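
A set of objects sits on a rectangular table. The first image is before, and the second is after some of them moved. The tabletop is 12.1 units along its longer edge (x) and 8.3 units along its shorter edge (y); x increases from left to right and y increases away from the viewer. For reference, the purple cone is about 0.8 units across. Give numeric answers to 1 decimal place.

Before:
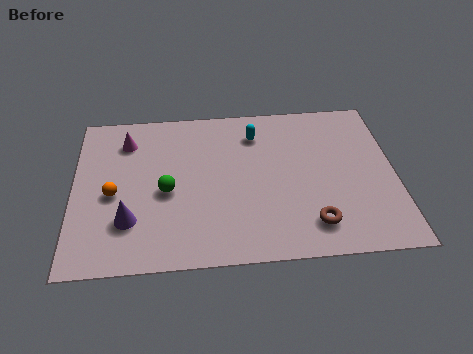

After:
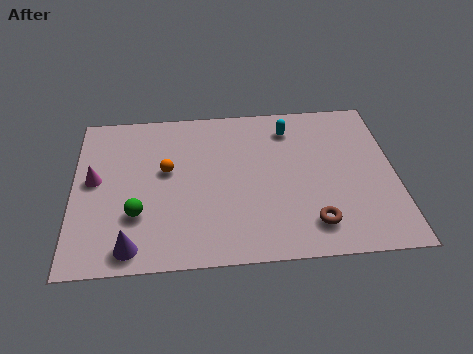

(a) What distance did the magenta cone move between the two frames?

2.3

The magenta cone moved from about (2.0, 6.5) to (0.8, 4.5), a distance of √(1.2² + 2.0²) ≈ 2.3.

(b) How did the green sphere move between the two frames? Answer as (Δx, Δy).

(-1.1, -1.1)

From the two frames, the green sphere sits at roughly (3.5, 3.7) before and (2.4, 2.6) after.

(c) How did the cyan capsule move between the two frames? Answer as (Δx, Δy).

(1.3, 0.2)

From the two frames, the cyan capsule sits at roughly (6.9, 6.5) before and (8.2, 6.7) after.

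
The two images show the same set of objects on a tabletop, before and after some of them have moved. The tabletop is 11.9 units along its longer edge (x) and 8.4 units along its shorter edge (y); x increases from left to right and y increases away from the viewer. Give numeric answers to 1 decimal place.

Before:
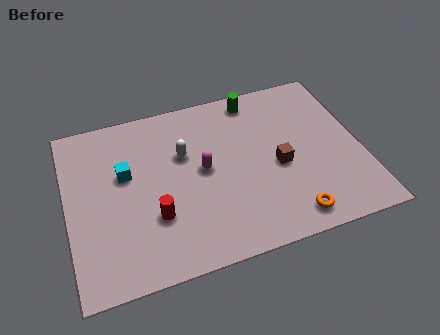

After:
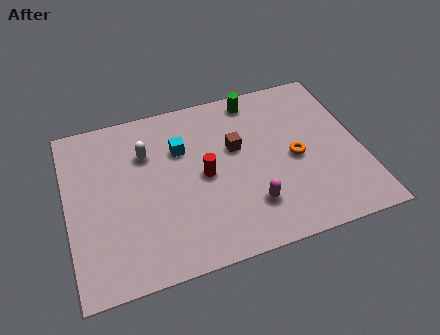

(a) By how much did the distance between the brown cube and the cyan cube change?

-4.0

Before: roughly 6.3 units apart; after: 2.3. That's 4.0 units closer together.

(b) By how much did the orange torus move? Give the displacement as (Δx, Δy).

(0.5, 2.8)

The orange torus started near (8.7, 1.1) and ended near (9.2, 3.9).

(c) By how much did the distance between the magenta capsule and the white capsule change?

+4.2

The distance was about 1.2 in the first image and 5.4 in the second, so they moved 4.2 units further apart.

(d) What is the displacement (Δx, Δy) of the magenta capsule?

(1.7, -2.3)

The magenta capsule started near (5.5, 4.4) and ended near (7.2, 2.1).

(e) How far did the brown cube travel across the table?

2.1

The brown cube moved from about (8.5, 3.7) to (6.9, 5.1), a distance of √(1.6² + 1.4²) ≈ 2.1.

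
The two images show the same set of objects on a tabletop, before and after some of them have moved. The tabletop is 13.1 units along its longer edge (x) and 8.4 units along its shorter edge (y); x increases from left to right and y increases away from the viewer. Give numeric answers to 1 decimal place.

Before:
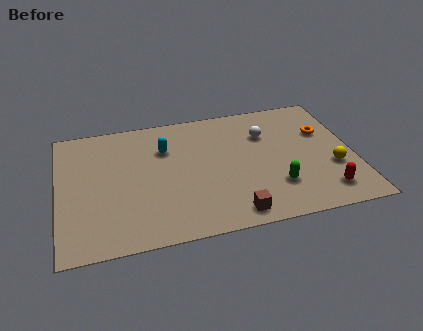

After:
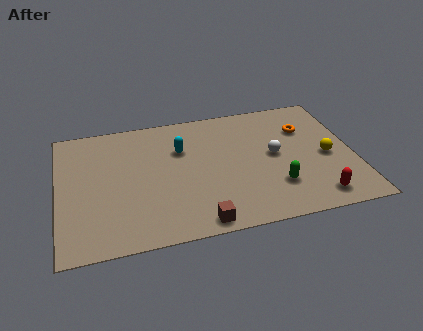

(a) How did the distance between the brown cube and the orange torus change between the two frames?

+0.9

The distance was about 6.3 in the first image and 7.2 in the second, so they moved 0.9 units further apart.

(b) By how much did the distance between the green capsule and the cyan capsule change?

-0.7

Before: roughly 5.9 units apart; after: 5.2. That's 0.7 units closer together.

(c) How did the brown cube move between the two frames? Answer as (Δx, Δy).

(-1.5, -0.2)

The brown cube started near (7.5, 1.0) and ended near (6.0, 0.8).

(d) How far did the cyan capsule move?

0.7

From (4.8, 5.9) to (5.5, 5.7), the cyan capsule covered √(0.7² + 0.2²) ≈ 0.7 units.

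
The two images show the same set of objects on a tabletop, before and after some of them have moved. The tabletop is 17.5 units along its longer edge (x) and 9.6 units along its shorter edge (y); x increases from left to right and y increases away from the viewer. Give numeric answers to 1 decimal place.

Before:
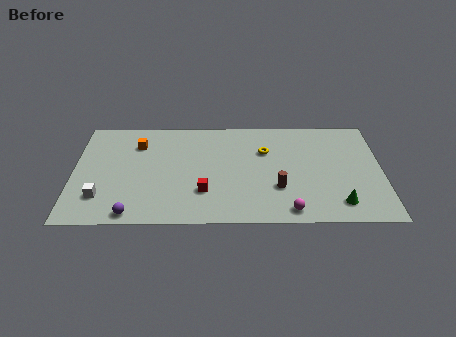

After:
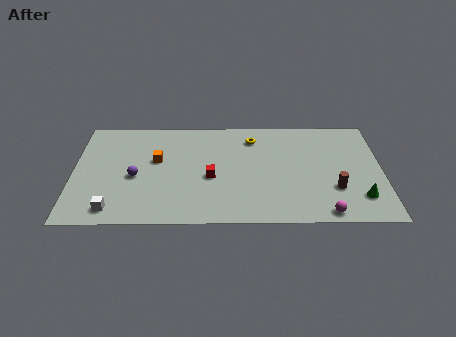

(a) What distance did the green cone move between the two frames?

1.3

The green cone was near (15.0, 1.7) before and (16.2, 2.2) after, so it travelled √(1.2² + 0.5²) ≈ 1.3 units.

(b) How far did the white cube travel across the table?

1.3

From (1.6, 2.4) to (2.3, 1.3), the white cube covered √(0.7² + 1.1²) ≈ 1.3 units.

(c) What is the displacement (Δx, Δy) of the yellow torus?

(-0.7, 1.2)

The yellow torus started near (10.9, 6.5) and ended near (10.2, 7.7).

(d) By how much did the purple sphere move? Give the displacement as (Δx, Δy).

(0.1, 3.3)

The purple sphere started near (3.4, 0.9) and ended near (3.5, 4.2).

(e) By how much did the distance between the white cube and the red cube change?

+0.4

Before: roughly 5.8 units apart; after: 6.2. That's 0.4 units further apart.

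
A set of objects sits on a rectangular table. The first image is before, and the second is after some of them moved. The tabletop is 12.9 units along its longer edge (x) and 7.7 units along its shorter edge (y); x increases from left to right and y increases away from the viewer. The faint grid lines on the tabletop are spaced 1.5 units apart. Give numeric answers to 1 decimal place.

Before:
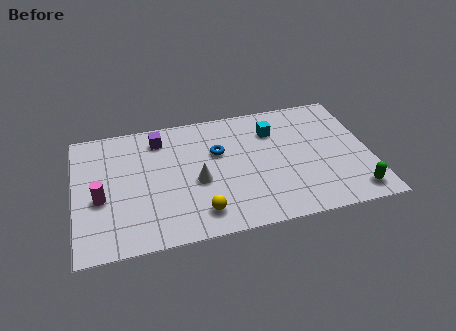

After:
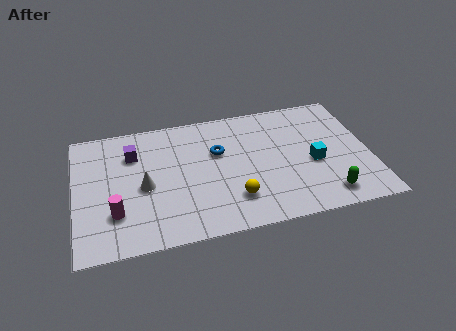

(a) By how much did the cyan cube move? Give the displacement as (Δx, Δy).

(1.6, -2.4)

The cyan cube was at about (8.8, 5.7) and moved to about (10.4, 3.3).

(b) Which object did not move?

the blue torus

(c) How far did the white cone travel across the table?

2.3

From (5.3, 3.3) to (3.0, 3.5), the white cone covered √(2.3² + 0.2²) ≈ 2.3 units.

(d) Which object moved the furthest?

the cyan cube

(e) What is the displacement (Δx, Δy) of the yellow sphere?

(1.5, 0.5)

The yellow sphere was at about (5.3, 1.4) and moved to about (6.8, 1.9).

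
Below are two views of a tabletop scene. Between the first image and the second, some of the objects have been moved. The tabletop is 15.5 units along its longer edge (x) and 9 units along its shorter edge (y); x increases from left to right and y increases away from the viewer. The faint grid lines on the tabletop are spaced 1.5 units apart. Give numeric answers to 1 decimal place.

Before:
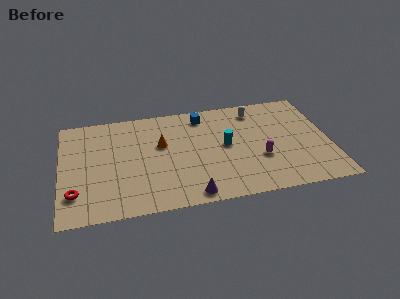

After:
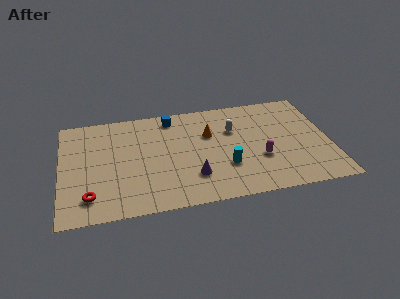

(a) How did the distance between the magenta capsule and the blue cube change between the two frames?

+1.3

The distance was about 5.4 in the first image and 6.7 in the second, so they moved 1.3 units further apart.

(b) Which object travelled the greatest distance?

the orange cone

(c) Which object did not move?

the magenta capsule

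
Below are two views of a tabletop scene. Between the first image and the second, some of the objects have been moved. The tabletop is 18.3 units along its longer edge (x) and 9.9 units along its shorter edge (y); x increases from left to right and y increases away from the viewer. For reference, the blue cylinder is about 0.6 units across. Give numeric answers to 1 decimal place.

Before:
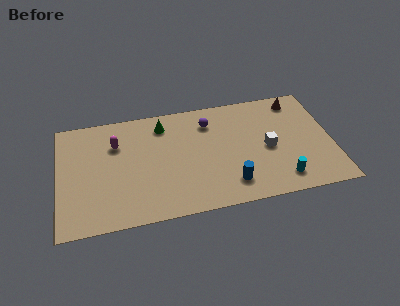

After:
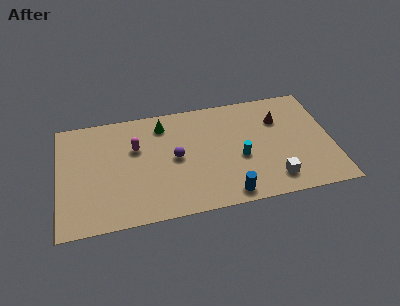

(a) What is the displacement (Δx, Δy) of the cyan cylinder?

(-2.6, 2.4)

From the two frames, the cyan cylinder sits at roughly (14.7, 1.7) before and (12.1, 4.1) after.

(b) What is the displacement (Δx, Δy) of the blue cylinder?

(-0.2, -0.9)

The blue cylinder started near (11.3, 2.0) and ended near (11.1, 1.1).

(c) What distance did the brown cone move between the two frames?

2.0

The brown cone moved from about (16.2, 8.5) to (14.9, 7.0), a distance of √(1.3² + 1.5²) ≈ 2.0.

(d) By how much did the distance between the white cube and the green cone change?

+1.8

Before: roughly 7.7 units apart; after: 9.5. That's 1.8 units further apart.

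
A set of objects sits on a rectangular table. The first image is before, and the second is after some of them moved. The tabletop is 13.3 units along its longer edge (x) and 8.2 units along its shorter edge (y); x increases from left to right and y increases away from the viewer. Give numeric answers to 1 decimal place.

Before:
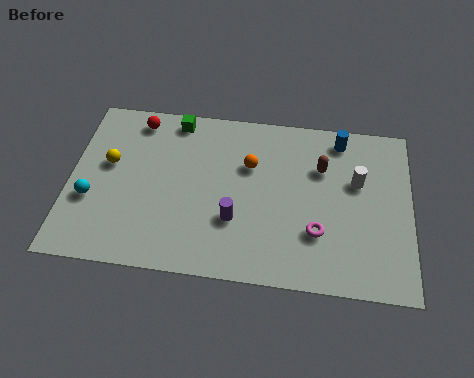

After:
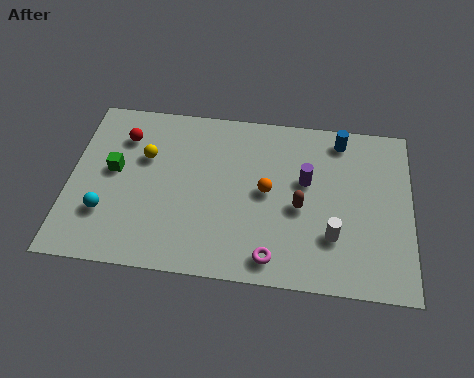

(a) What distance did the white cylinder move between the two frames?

2.8

The white cylinder moved from about (11.2, 5.1) to (10.3, 2.4), a distance of √(0.9² + 2.7²) ≈ 2.8.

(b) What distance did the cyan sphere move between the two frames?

0.8

The cyan sphere was near (0.9, 3.0) before and (1.5, 2.4) after, so it travelled √(0.6² + 0.6²) ≈ 0.8 units.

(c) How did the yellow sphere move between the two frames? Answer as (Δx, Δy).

(1.4, 0.5)

The yellow sphere started near (1.5, 4.8) and ended near (2.9, 5.3).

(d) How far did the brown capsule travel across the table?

2.2

From (9.8, 5.6) to (9.0, 3.6), the brown capsule covered √(0.8² + 2.0²) ≈ 2.2 units.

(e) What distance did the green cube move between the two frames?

3.6

The green cube was near (4.0, 7.3) before and (1.7, 4.5) after, so it travelled √(2.3² + 2.8²) ≈ 3.6 units.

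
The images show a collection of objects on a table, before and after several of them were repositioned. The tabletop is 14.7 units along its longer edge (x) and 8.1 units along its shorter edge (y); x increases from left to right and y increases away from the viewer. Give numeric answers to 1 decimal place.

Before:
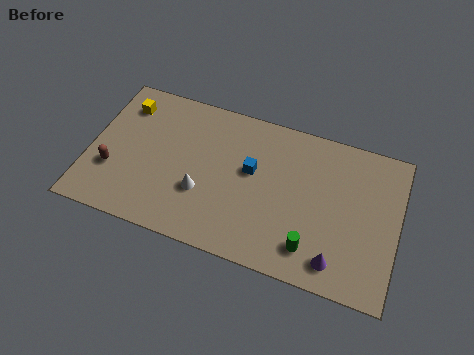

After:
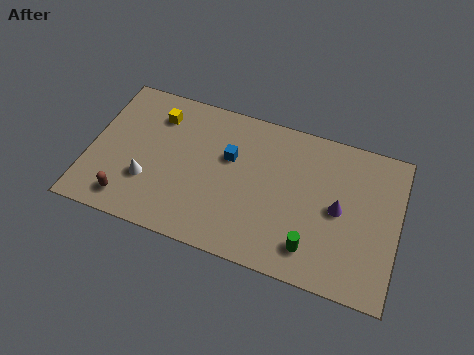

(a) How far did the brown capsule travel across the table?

1.7

The brown capsule moved from about (1.2, 2.7) to (2.1, 1.3), a distance of √(0.9² + 1.4²) ≈ 1.7.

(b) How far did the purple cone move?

2.7

From (12.0, 1.3) to (11.9, 4.0), the purple cone covered √(0.1² + 2.7²) ≈ 2.7 units.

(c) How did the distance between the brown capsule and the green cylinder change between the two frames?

-1.0

They were about 9.7 units apart before and 8.7 after — 1.0 units closer together.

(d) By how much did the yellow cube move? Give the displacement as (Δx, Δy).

(1.6, -0.1)

The yellow cube started near (1.4, 6.4) and ended near (3.0, 6.3).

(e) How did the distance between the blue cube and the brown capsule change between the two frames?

-0.9

Before: roughly 6.8 units apart; after: 5.9. That's 0.9 units closer together.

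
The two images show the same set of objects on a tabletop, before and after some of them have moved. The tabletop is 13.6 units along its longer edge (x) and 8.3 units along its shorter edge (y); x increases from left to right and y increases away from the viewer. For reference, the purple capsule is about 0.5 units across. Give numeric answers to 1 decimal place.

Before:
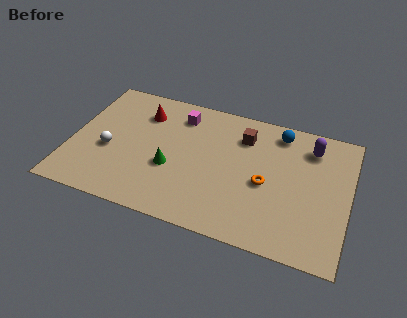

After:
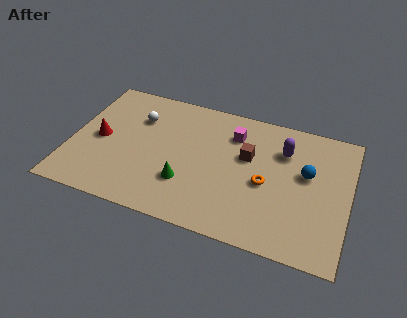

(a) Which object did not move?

the orange torus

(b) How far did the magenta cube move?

2.7

From (5.1, 6.7) to (7.8, 6.3), the magenta cube covered √(2.7² + 0.4²) ≈ 2.7 units.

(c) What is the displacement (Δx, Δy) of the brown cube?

(0.3, -1.2)

From the two frames, the brown cube sits at roughly (8.3, 6.3) before and (8.6, 5.1) after.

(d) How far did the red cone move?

3.0

The red cone moved from about (3.3, 6.3) to (1.4, 4.0), a distance of √(1.9² + 2.3²) ≈ 3.0.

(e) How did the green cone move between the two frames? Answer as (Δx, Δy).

(0.8, -0.7)

The green cone started near (5.0, 3.2) and ended near (5.8, 2.5).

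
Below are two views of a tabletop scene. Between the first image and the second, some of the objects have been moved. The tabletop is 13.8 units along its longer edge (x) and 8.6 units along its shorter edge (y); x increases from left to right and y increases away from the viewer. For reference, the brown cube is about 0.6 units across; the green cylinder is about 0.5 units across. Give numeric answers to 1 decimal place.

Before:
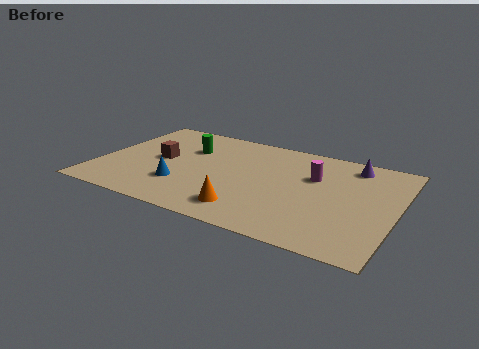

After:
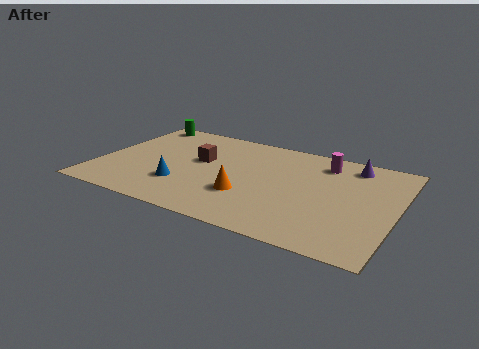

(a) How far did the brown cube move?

1.9

The brown cube was near (2.8, 4.4) before and (4.6, 5.0) after, so it travelled √(1.8² + 0.6²) ≈ 1.9 units.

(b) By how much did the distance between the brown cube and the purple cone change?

-1.9

The distance was about 9.2 in the first image and 7.3 in the second, so they moved 1.9 units closer together.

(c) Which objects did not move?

the blue cone and the purple cone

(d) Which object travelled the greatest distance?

the green cylinder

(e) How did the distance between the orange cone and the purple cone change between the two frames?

-0.8

They were about 7.1 units apart before and 6.3 after — 0.8 units closer together.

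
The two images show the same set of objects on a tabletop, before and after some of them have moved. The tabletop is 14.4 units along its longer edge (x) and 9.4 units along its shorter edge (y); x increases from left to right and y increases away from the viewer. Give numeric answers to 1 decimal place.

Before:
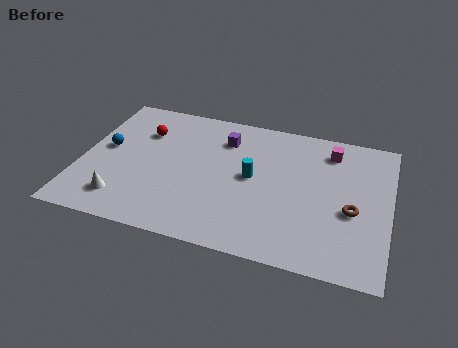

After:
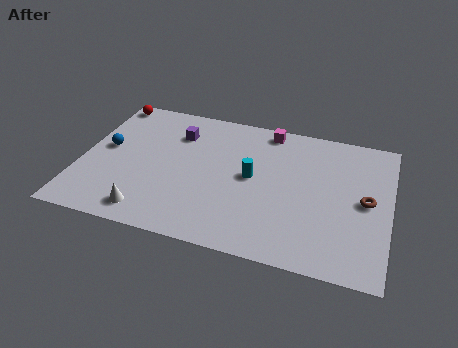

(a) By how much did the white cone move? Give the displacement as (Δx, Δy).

(1.3, -0.5)

The white cone was at about (2.2, 1.8) and moved to about (3.5, 1.3).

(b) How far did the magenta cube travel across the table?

3.1

The magenta cube was near (11.5, 7.7) before and (8.5, 8.4) after, so it travelled √(3.0² + 0.7²) ≈ 3.1 units.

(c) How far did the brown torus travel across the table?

1.0

The brown torus moved from about (12.7, 3.9) to (13.3, 4.7), a distance of √(0.6² + 0.8²) ≈ 1.0.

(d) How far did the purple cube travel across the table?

2.2

The purple cube moved from about (6.5, 7.2) to (4.3, 7.0), a distance of √(2.2² + 0.2²) ≈ 2.2.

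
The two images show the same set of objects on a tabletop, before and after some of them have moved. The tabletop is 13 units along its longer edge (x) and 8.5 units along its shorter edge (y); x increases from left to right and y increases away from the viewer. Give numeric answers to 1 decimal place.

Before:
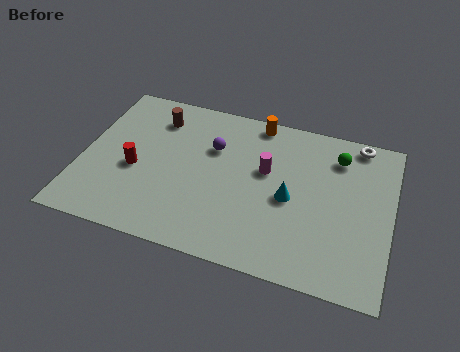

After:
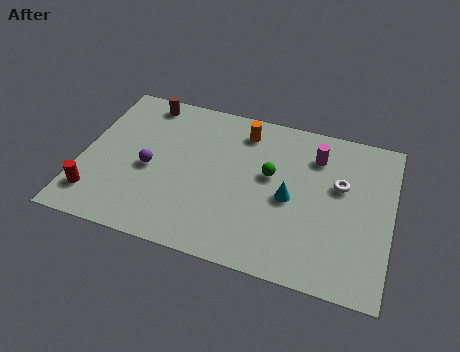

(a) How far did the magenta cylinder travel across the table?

2.4

From (7.7, 5.1) to (9.7, 6.5), the magenta cylinder covered √(2.0² + 1.4²) ≈ 2.4 units.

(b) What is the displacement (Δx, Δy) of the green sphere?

(-2.7, -1.8)

The green sphere started near (10.6, 6.7) and ended near (7.9, 4.9).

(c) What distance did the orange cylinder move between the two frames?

0.9

From (7.1, 7.7) to (6.6, 7.0), the orange cylinder covered √(0.5² + 0.7²) ≈ 0.9 units.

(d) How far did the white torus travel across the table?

2.6

From (11.4, 7.7) to (10.8, 5.2), the white torus covered √(0.6² + 2.5²) ≈ 2.6 units.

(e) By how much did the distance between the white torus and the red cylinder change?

+0.6

They were about 10.0 units apart before and 10.6 after — 0.6 units further apart.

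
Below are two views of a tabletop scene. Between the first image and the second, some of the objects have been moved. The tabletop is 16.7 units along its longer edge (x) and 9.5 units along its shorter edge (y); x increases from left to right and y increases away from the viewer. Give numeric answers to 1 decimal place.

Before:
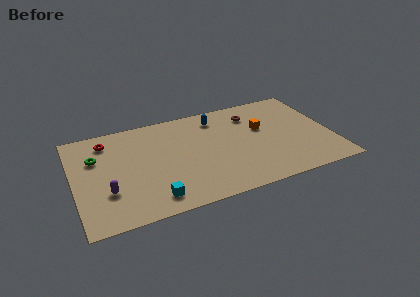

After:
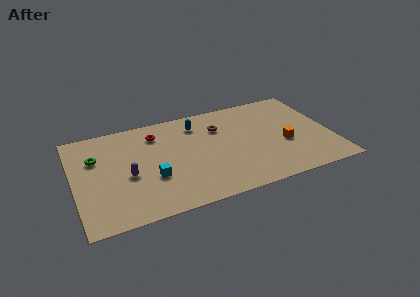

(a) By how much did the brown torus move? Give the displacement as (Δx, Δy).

(-2.2, -0.6)

The brown torus was at about (11.8, 7.4) and moved to about (9.6, 6.8).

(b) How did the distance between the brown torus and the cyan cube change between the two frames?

-3.4

Before: roughly 9.2 units apart; after: 5.8. That's 3.4 units closer together.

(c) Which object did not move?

the green torus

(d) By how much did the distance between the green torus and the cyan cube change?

-1.4

The distance was about 5.9 in the first image and 4.5 in the second, so they moved 1.4 units closer together.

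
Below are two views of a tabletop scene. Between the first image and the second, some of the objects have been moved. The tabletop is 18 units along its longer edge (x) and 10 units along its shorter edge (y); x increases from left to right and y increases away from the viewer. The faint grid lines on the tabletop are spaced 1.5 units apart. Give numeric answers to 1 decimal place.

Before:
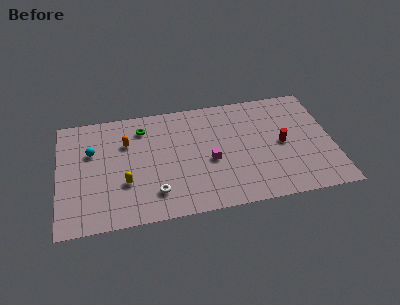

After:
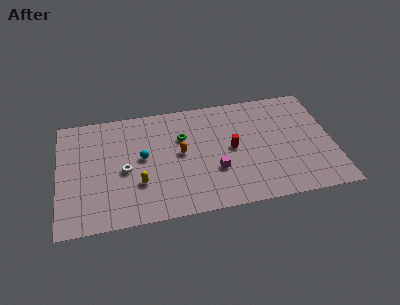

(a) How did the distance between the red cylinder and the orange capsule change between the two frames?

-7.0

Before: roughly 10.4 units apart; after: 3.4. That's 7.0 units closer together.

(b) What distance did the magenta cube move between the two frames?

0.9

From (9.9, 4.3) to (10.2, 3.4), the magenta cube covered √(0.3² + 0.9²) ≈ 0.9 units.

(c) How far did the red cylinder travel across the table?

3.3

The red cylinder moved from about (14.7, 4.9) to (11.4, 5.1), a distance of √(3.3² + 0.2²) ≈ 3.3.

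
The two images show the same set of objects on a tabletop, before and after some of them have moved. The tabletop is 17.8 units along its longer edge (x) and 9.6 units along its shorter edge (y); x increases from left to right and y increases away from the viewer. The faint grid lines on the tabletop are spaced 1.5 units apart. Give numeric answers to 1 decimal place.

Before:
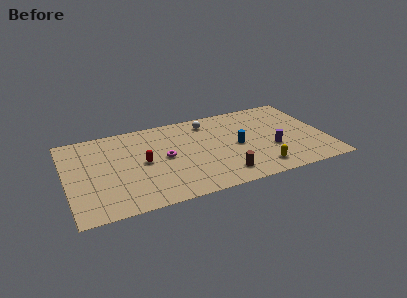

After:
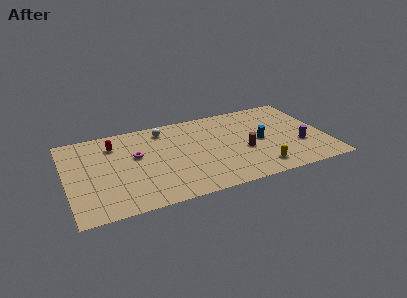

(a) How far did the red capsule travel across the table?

3.2

The red capsule was near (5.2, 4.8) before and (3.4, 7.4) after, so it travelled √(1.8² + 2.6²) ≈ 3.2 units.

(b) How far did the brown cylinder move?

2.8

The brown cylinder moved from about (10.4, 1.7) to (12.1, 3.9), a distance of √(1.7² + 2.2²) ≈ 2.8.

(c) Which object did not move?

the yellow capsule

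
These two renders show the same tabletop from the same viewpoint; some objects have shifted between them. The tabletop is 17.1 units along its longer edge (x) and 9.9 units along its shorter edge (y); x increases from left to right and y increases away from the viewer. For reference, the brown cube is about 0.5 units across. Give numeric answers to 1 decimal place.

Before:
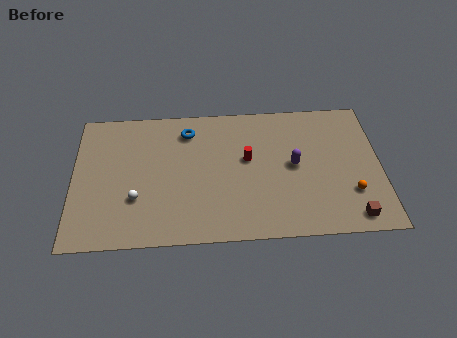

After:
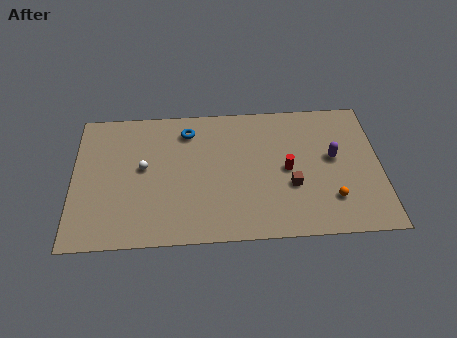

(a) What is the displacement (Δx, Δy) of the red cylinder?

(2.2, -0.9)

From the two frames, the red cylinder sits at roughly (9.7, 5.7) before and (11.9, 4.8) after.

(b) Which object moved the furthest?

the brown cube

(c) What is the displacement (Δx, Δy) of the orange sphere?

(-1.1, -0.4)

The orange sphere started near (15.4, 2.9) and ended near (14.3, 2.5).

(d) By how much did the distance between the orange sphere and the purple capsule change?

-0.8

They were about 3.8 units apart before and 3.0 after — 0.8 units closer together.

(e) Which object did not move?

the blue torus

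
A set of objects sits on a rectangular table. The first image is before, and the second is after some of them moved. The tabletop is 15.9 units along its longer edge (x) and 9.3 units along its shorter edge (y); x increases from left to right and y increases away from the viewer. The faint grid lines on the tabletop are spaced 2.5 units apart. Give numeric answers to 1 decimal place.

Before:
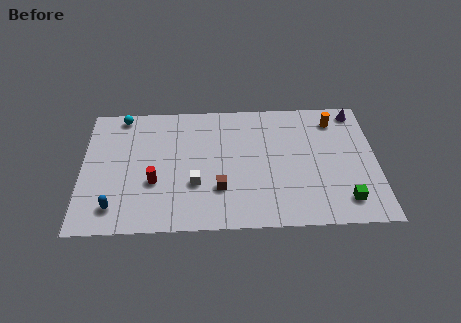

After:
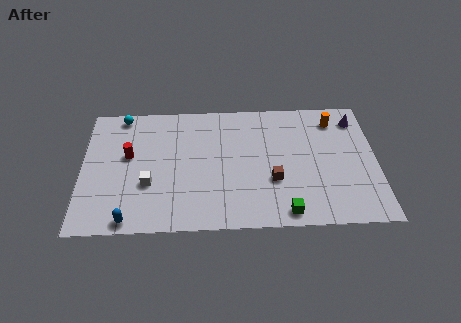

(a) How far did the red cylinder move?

2.4

The red cylinder was near (3.9, 3.4) before and (2.5, 5.4) after, so it travelled √(1.4² + 2.0²) ≈ 2.4 units.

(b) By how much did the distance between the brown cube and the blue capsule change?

+2.4

The distance was about 5.7 in the first image and 8.1 in the second, so they moved 2.4 units further apart.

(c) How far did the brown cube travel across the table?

2.9

The brown cube moved from about (7.4, 2.8) to (10.3, 3.3), a distance of √(2.9² + 0.5²) ≈ 2.9.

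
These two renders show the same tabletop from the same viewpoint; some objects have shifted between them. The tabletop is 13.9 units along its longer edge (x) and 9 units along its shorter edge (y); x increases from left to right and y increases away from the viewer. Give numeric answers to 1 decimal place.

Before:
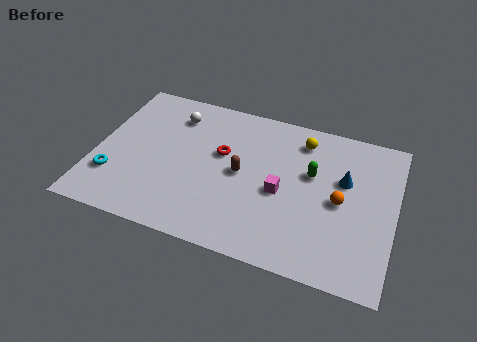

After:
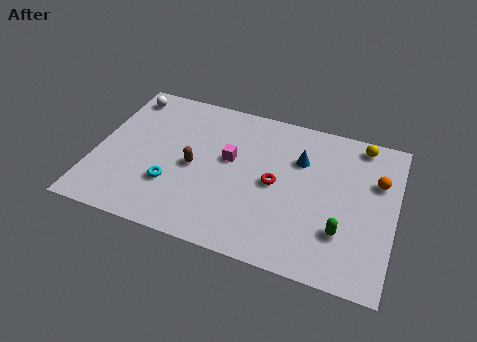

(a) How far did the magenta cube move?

2.8

The magenta cube was near (8.7, 4.0) before and (6.2, 5.2) after, so it travelled √(2.5² + 1.2²) ≈ 2.8 units.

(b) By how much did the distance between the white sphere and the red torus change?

+5.2

Before: roughly 2.9 units apart; after: 8.1. That's 5.2 units further apart.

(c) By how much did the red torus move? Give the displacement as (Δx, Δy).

(2.6, -1.0)

The red torus was at about (5.8, 5.4) and moved to about (8.4, 4.4).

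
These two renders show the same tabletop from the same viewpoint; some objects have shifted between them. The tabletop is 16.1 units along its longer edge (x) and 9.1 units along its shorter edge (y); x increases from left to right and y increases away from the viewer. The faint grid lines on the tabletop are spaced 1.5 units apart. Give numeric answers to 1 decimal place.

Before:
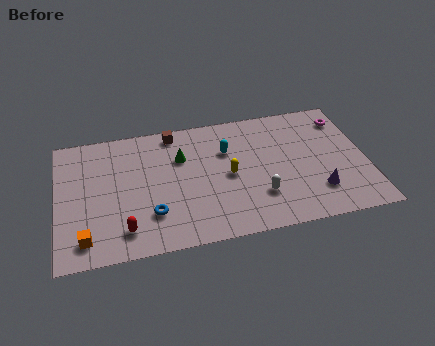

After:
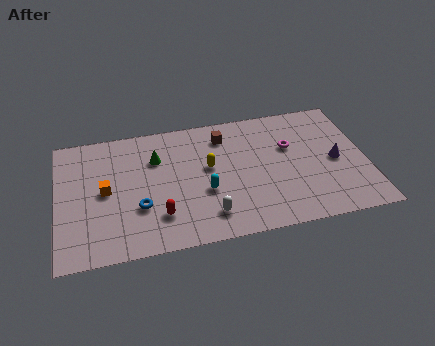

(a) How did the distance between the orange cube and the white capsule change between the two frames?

-3.2

They were about 9.1 units apart before and 5.9 after — 3.2 units closer together.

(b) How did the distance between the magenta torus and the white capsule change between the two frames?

-0.7

The distance was about 6.7 in the first image and 6.0 in the second, so they moved 0.7 units closer together.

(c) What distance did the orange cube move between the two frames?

3.3

From (1.4, 1.5) to (2.5, 4.6), the orange cube covered √(1.1² + 3.1²) ≈ 3.3 units.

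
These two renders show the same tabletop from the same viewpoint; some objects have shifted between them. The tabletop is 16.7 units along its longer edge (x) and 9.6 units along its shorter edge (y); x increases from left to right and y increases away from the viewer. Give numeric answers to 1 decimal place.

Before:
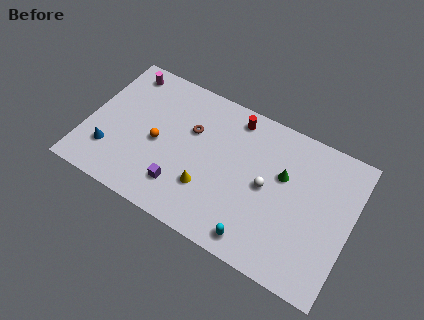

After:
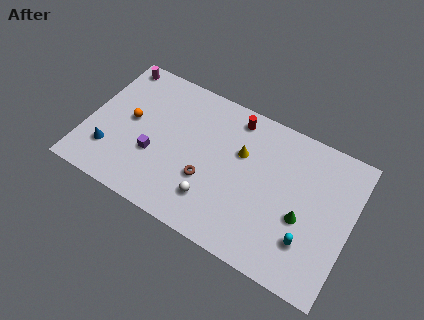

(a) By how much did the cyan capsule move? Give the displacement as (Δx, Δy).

(3.0, 1.4)

The cyan capsule was at about (11.3, 1.2) and moved to about (14.3, 2.6).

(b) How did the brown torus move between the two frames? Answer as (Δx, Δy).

(1.4, -2.8)

From the two frames, the brown torus sits at roughly (6.4, 6.2) before and (7.8, 3.4) after.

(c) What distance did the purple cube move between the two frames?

2.3

The purple cube moved from about (6.3, 2.2) to (4.4, 3.5), a distance of √(1.9² + 1.3²) ≈ 2.3.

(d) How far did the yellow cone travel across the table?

3.7

From (7.9, 2.9) to (9.6, 6.2), the yellow cone covered √(1.7² + 3.3²) ≈ 3.7 units.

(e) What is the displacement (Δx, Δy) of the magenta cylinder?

(-0.6, 0.3)

The magenta cylinder started near (1.7, 8.3) and ended near (1.1, 8.6).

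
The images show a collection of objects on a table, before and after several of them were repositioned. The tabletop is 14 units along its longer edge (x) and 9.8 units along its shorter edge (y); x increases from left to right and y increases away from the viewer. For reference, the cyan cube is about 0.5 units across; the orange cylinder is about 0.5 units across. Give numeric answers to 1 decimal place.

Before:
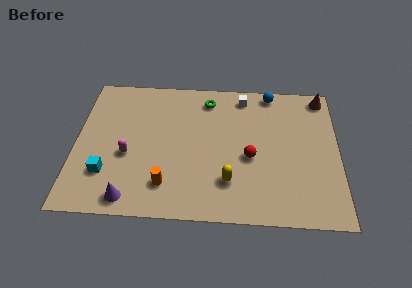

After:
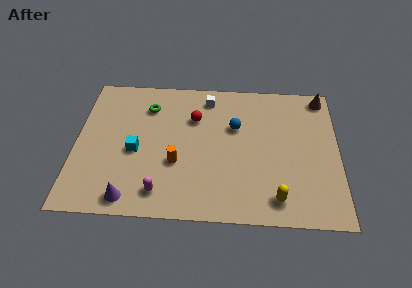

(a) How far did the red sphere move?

4.0

From (9.3, 4.2) to (6.3, 6.8), the red sphere covered √(3.0² + 2.6²) ≈ 4.0 units.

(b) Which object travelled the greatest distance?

the red sphere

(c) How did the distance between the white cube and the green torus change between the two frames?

+1.4

The distance was about 1.9 in the first image and 3.3 in the second, so they moved 1.4 units further apart.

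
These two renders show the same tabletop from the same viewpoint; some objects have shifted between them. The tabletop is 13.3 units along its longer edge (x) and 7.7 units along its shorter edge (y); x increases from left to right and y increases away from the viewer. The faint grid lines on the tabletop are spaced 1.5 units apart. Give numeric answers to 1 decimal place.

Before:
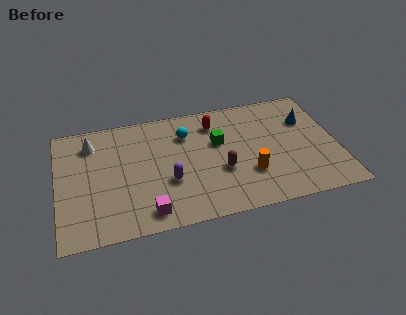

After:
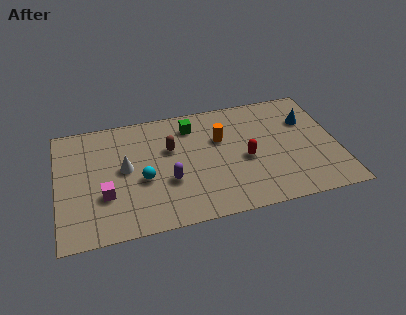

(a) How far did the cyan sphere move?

3.3

From (6.2, 5.7) to (4.0, 3.2), the cyan sphere covered √(2.2² + 2.5²) ≈ 3.3 units.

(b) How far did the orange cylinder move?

2.9

The orange cylinder moved from about (9.0, 2.4) to (7.8, 5.0), a distance of √(1.2² + 2.6²) ≈ 2.9.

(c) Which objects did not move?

the blue cone and the purple capsule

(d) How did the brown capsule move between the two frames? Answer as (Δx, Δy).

(-2.3, 2.0)

The brown capsule was at about (7.7, 2.9) and moved to about (5.4, 4.9).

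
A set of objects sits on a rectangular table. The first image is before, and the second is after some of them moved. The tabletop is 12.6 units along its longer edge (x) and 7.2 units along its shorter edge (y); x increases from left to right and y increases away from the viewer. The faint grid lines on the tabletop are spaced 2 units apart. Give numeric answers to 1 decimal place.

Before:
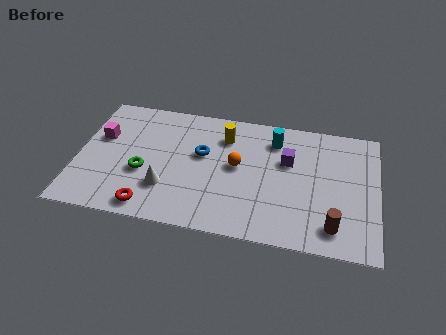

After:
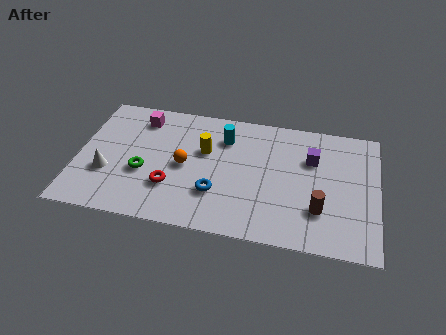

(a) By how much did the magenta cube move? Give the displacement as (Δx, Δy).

(1.6, 1.4)

The magenta cube started near (0.9, 4.5) and ended near (2.5, 5.9).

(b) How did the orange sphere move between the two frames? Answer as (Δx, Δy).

(-2.2, -0.4)

The orange sphere started near (6.7, 3.9) and ended near (4.5, 3.5).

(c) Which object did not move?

the green torus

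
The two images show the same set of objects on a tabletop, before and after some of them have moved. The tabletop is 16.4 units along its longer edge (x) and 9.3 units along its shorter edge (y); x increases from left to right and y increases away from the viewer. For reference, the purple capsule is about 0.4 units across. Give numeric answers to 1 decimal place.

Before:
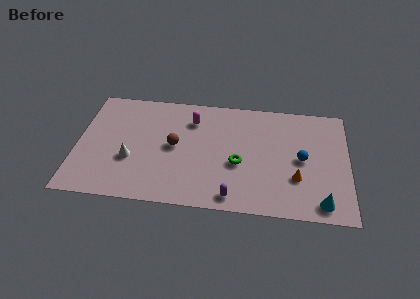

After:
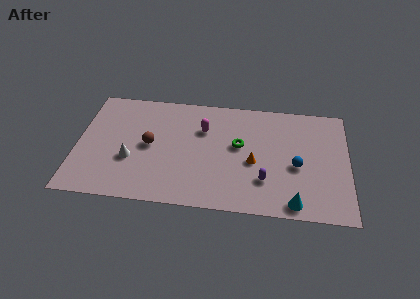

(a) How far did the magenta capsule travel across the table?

1.0

The magenta capsule moved from about (6.9, 7.1) to (7.6, 6.4), a distance of √(0.7² + 0.7²) ≈ 1.0.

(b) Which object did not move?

the white cone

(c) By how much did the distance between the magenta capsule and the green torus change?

-1.9

The distance was about 4.4 in the first image and 2.5 in the second, so they moved 1.9 units closer together.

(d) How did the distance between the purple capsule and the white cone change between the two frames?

+1.5

They were about 6.6 units apart before and 8.1 after — 1.5 units further apart.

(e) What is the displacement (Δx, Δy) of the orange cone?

(-2.6, 1.0)

The orange cone started near (13.3, 3.0) and ended near (10.7, 4.0).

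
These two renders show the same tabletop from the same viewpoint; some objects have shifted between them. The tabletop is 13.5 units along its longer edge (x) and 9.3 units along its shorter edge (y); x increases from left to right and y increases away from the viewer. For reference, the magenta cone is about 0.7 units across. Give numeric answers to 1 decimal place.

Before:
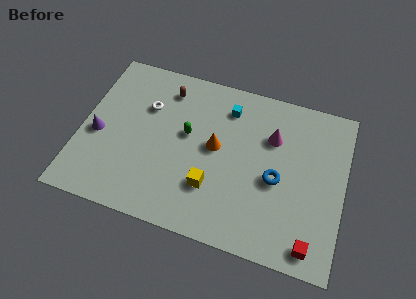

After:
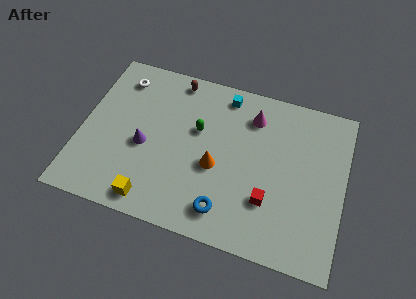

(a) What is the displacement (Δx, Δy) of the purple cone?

(2.4, 0.0)

The purple cone was at about (0.9, 4.0) and moved to about (3.3, 4.0).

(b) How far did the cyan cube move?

0.7

The cyan cube moved from about (7.3, 7.4) to (7.1, 8.1), a distance of √(0.2² + 0.7²) ≈ 0.7.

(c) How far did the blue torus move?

3.5

The blue torus was near (10.1, 4.1) before and (7.7, 1.6) after, so it travelled √(2.4² + 2.5²) ≈ 3.5 units.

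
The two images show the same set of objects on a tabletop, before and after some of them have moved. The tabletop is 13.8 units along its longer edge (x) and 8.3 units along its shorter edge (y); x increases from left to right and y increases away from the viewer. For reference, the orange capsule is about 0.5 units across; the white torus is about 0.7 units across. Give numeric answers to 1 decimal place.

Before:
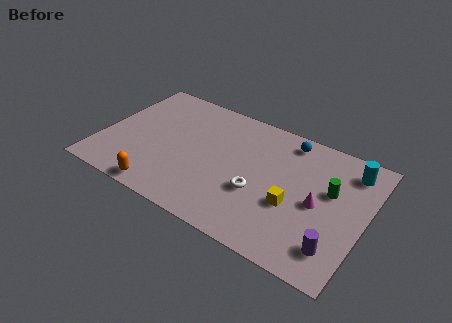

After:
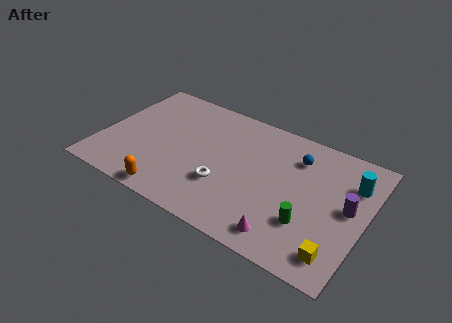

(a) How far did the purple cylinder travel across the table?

2.7

From (12.6, 1.7) to (12.9, 4.4), the purple cylinder covered √(0.3² + 2.7²) ≈ 2.7 units.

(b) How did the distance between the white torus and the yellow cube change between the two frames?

+4.3

They were about 1.8 units apart before and 6.1 after — 4.3 units further apart.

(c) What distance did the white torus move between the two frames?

1.7

The white torus moved from about (8.4, 3.1) to (6.7, 2.7), a distance of √(1.7² + 0.4²) ≈ 1.7.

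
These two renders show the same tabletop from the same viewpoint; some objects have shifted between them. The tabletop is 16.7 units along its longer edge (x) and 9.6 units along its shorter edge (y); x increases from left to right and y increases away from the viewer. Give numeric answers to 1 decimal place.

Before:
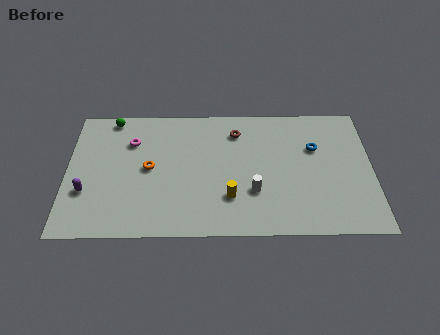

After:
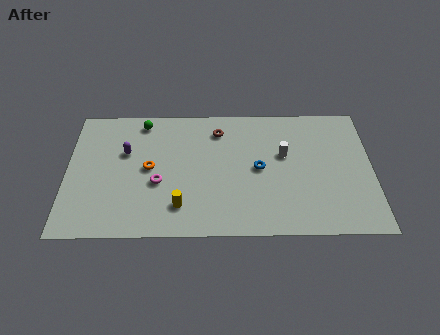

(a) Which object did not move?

the orange torus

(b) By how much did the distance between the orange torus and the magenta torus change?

-1.0

The distance was about 2.2 in the first image and 1.2 in the second, so they moved 1.0 units closer together.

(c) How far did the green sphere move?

1.7

The green sphere moved from about (2.4, 8.7) to (4.1, 8.4), a distance of √(1.7² + 0.3²) ≈ 1.7.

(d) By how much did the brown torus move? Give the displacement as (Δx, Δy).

(-1.0, 0.1)

From the two frames, the brown torus sits at roughly (9.3, 7.6) before and (8.3, 7.7) after.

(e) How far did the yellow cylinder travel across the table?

2.8

The yellow cylinder moved from about (8.9, 2.7) to (6.2, 2.1), a distance of √(2.7² + 0.6²) ≈ 2.8.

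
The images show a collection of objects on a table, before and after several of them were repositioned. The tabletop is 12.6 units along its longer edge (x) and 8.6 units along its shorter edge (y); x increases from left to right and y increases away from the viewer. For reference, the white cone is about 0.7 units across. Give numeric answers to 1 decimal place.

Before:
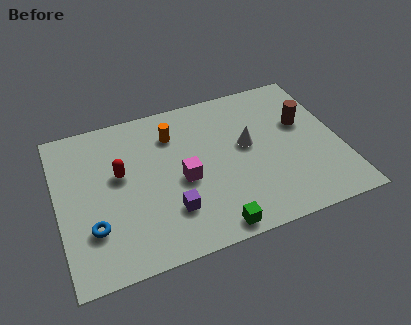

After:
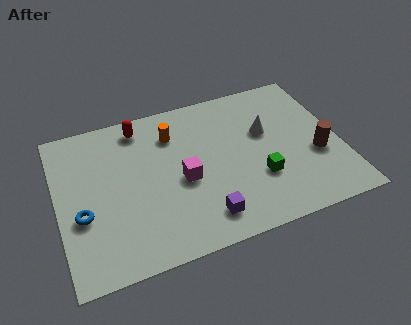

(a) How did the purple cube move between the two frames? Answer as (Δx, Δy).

(1.4, -0.8)

From the two frames, the purple cube sits at roughly (4.8, 2.3) before and (6.2, 1.5) after.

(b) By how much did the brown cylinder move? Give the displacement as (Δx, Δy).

(0.4, -2.0)

The brown cylinder started near (11.1, 5.3) and ended near (11.5, 3.3).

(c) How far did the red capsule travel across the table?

2.6

From (2.8, 5.0) to (3.9, 7.4), the red capsule covered √(1.1² + 2.4²) ≈ 2.6 units.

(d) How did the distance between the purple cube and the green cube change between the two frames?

+0.6

Before: roughly 2.3 units apart; after: 2.9. That's 0.6 units further apart.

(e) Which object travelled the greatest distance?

the green cube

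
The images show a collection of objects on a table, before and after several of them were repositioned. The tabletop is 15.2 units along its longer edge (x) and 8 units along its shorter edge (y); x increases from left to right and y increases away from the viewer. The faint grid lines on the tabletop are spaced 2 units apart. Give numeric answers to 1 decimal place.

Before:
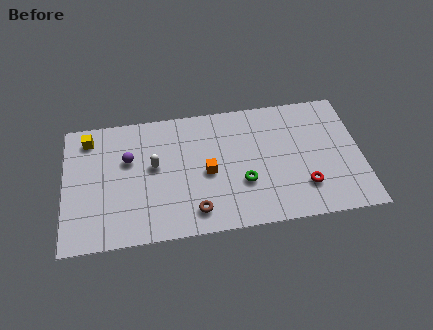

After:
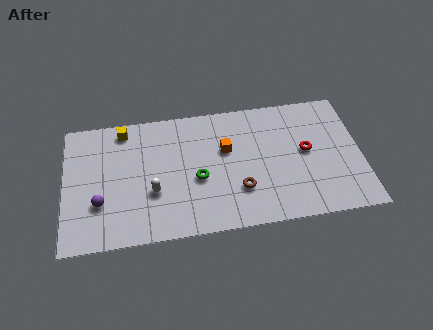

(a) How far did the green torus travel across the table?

2.4

From (9.1, 2.8) to (6.8, 3.4), the green torus covered √(2.3² + 0.6²) ≈ 2.4 units.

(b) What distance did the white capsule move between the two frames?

1.6

The white capsule moved from about (4.6, 4.5) to (4.5, 2.9), a distance of √(0.1² + 1.6²) ≈ 1.6.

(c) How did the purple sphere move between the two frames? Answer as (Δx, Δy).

(-1.5, -2.5)

The purple sphere started near (3.3, 5.1) and ended near (1.8, 2.6).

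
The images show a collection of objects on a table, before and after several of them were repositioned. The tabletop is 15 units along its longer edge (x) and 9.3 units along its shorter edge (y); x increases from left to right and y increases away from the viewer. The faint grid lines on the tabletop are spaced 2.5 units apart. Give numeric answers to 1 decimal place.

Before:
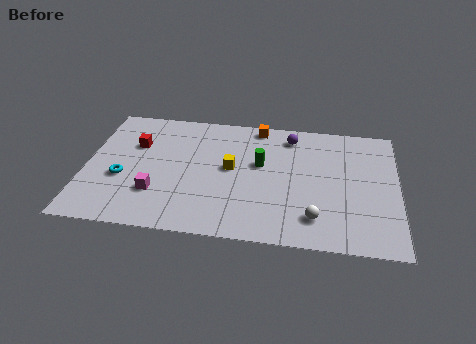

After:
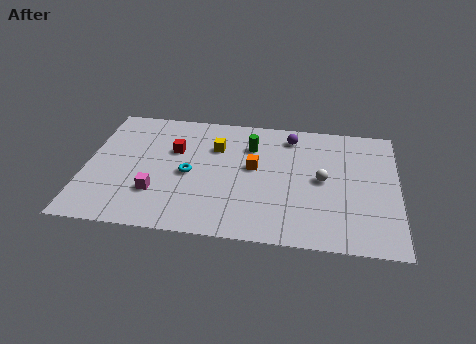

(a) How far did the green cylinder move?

1.4

The green cylinder was near (8.4, 5.5) before and (7.9, 6.8) after, so it travelled √(0.5² + 1.3²) ≈ 1.4 units.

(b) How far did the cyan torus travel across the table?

3.3

From (1.8, 3.6) to (5.0, 4.3), the cyan torus covered √(3.2² + 0.7²) ≈ 3.3 units.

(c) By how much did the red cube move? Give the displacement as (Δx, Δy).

(1.9, -0.2)

The red cube was at about (2.3, 6.2) and moved to about (4.2, 6.0).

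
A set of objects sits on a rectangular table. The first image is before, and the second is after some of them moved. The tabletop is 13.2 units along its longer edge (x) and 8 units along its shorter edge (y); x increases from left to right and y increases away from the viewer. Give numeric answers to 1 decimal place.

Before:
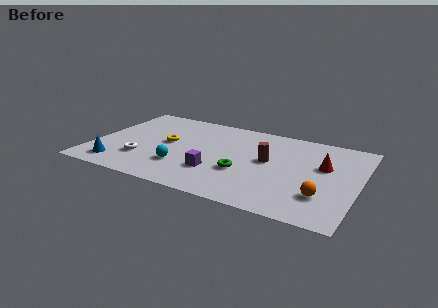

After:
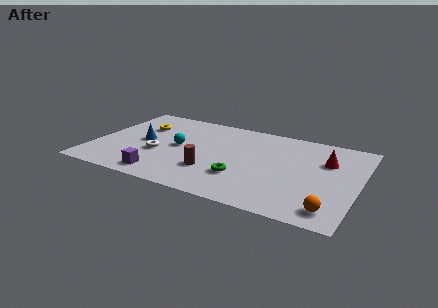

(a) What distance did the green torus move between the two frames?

0.5

The green torus was near (7.6, 2.9) before and (7.6, 2.4) after, so it travelled √(0.0² + 0.5²) ≈ 0.5 units.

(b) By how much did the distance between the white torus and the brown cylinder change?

-3.6

Before: roughly 6.5 units apart; after: 2.9. That's 3.6 units closer together.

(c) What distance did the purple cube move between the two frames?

2.8

From (6.3, 2.4) to (3.8, 1.1), the purple cube covered √(2.5² + 1.3²) ≈ 2.8 units.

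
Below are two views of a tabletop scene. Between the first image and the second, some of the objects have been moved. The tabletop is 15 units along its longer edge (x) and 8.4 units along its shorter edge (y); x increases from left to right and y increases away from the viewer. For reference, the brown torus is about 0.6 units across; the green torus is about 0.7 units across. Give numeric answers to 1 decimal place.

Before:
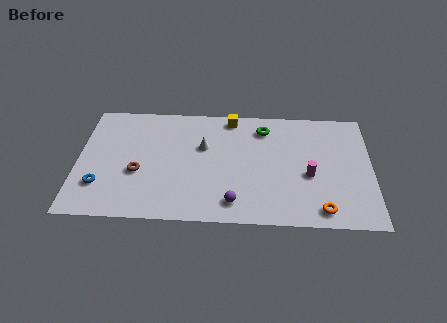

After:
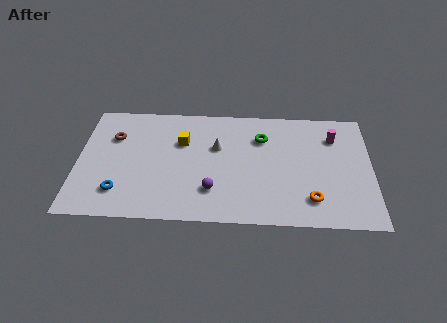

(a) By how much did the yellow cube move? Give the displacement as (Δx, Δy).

(-2.5, -1.9)

The yellow cube was at about (7.8, 7.5) and moved to about (5.3, 5.6).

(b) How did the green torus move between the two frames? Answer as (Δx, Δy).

(-0.1, -0.7)

The green torus was at about (9.5, 6.8) and moved to about (9.4, 6.1).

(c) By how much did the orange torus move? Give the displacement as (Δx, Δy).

(-0.5, 0.7)

The orange torus started near (12.4, 1.1) and ended near (11.9, 1.8).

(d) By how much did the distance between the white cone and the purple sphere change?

-1.1

The distance was about 4.2 in the first image and 3.1 in the second, so they moved 1.1 units closer together.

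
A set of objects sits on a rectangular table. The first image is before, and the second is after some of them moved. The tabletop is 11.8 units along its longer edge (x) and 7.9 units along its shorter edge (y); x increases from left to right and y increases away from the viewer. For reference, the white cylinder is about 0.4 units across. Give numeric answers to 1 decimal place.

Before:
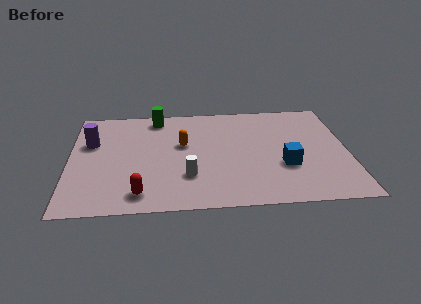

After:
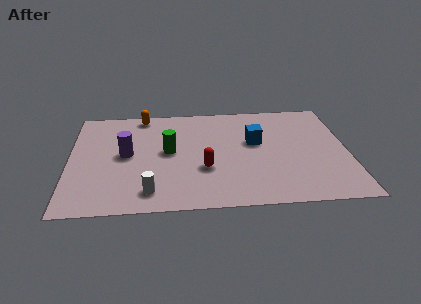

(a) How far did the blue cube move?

2.2

The blue cube moved from about (9.1, 2.8) to (7.9, 4.7), a distance of √(1.2² + 1.9²) ≈ 2.2.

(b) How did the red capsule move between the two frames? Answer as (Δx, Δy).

(2.7, 1.6)

The red capsule started near (3.0, 1.2) and ended near (5.7, 2.8).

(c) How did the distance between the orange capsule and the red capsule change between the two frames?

+1.1

They were about 3.9 units apart before and 5.0 after — 1.1 units further apart.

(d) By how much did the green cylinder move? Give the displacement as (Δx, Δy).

(0.5, -2.7)

The green cylinder started near (3.7, 6.9) and ended near (4.2, 4.2).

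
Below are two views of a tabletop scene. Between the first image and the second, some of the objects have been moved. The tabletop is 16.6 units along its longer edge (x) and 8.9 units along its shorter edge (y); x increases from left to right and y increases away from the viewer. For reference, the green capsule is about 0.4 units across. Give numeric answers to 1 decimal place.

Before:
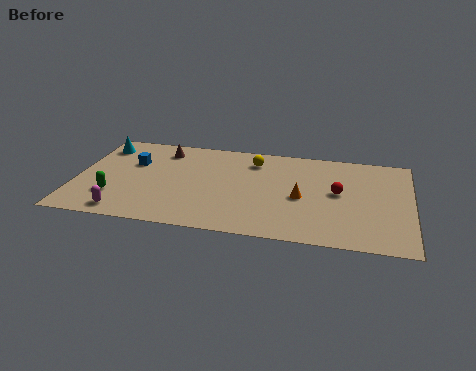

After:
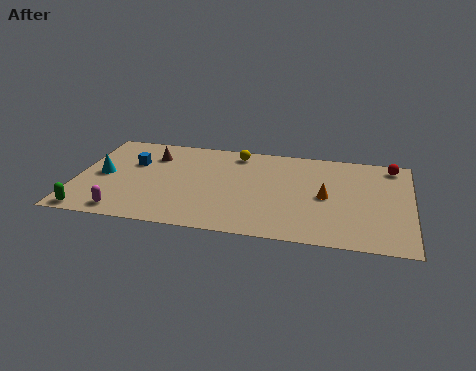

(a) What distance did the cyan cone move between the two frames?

2.8

The cyan cone was near (1.0, 7.2) before and (1.3, 4.4) after, so it travelled √(0.3² + 2.8²) ≈ 2.8 units.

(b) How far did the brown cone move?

0.8

From (4.1, 7.3) to (3.6, 6.7), the brown cone covered √(0.5² + 0.6²) ≈ 0.8 units.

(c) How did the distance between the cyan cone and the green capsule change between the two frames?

-1.2

They were about 4.8 units apart before and 3.6 after — 1.2 units closer together.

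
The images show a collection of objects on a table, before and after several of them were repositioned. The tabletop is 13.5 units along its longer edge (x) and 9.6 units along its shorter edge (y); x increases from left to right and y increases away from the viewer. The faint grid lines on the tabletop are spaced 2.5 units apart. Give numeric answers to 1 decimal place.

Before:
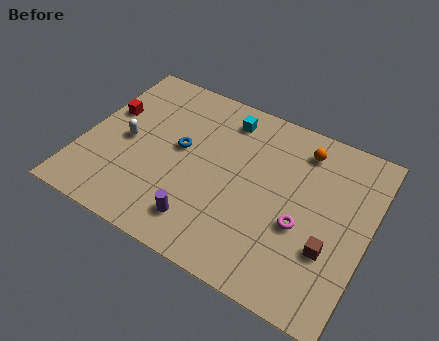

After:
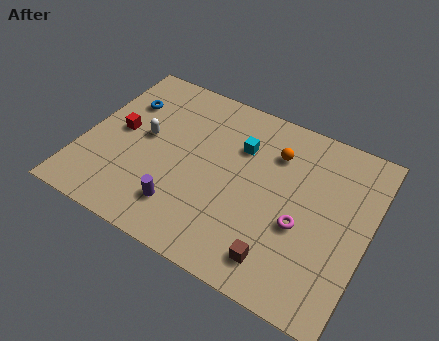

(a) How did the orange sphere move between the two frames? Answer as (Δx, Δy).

(-1.2, -0.8)

From the two frames, the orange sphere sits at roughly (10.0, 7.9) before and (8.8, 7.1) after.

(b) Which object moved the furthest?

the blue torus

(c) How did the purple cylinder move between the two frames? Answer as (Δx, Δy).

(-1.0, 0.3)

From the two frames, the purple cylinder sits at roughly (6.1, 1.8) before and (5.1, 2.1) after.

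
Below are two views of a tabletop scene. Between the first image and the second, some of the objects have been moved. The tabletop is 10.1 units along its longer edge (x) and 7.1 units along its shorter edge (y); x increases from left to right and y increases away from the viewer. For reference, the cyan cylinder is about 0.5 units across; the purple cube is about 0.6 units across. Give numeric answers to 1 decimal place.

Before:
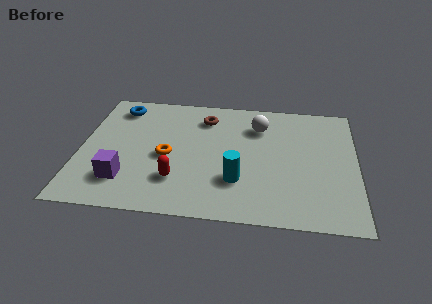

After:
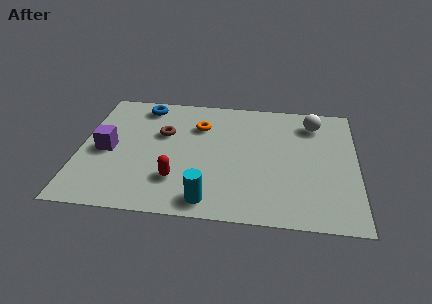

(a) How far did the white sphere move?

2.0

The white sphere was near (6.5, 5.3) before and (8.5, 5.7) after, so it travelled √(2.0² + 0.4²) ≈ 2.0 units.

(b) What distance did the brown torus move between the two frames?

1.9

The brown torus was near (4.5, 5.6) before and (3.0, 4.5) after, so it travelled √(1.5² + 1.1²) ≈ 1.9 units.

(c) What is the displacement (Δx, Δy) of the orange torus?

(1.1, 1.9)

The orange torus was at about (3.2, 3.2) and moved to about (4.3, 5.1).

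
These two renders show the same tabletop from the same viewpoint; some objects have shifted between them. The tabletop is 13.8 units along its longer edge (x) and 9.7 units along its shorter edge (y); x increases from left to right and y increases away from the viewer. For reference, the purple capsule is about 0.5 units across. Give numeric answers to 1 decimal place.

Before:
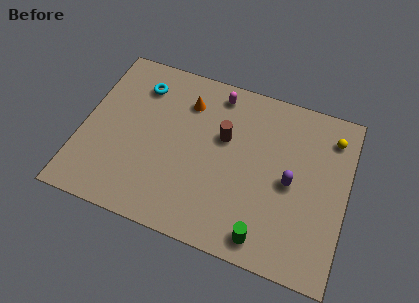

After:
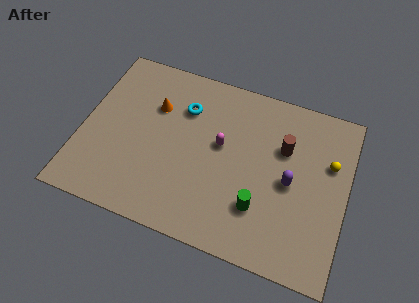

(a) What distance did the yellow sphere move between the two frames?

1.5

The yellow sphere was near (12.8, 7.8) before and (12.8, 6.3) after, so it travelled √(0.0² + 1.5²) ≈ 1.5 units.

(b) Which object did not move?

the purple capsule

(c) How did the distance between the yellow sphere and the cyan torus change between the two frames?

-2.4

They were about 10.1 units apart before and 7.7 after — 2.4 units closer together.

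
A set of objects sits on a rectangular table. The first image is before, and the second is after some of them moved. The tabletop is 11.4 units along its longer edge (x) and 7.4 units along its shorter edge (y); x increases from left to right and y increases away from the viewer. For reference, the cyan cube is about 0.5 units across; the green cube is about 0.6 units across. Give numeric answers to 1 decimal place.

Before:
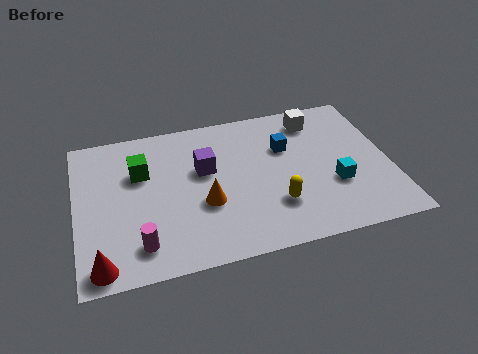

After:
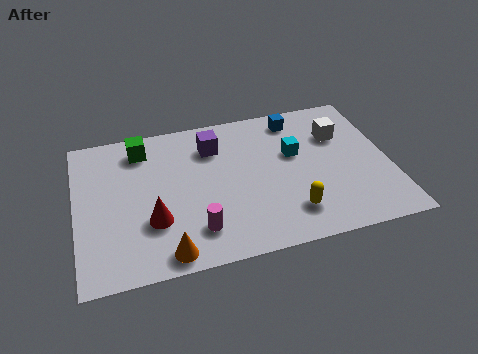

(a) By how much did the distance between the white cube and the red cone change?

-2.2

They were about 9.7 units apart before and 7.5 after — 2.2 units closer together.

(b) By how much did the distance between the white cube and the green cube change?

+0.7

They were about 6.6 units apart before and 7.3 after — 0.7 units further apart.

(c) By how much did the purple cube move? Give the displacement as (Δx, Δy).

(0.4, 1.1)

The purple cube started near (4.7, 4.5) and ended near (5.1, 5.6).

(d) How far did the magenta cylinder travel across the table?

2.0

From (2.2, 1.4) to (4.2, 1.6), the magenta cylinder covered √(2.0² + 0.2²) ≈ 2.0 units.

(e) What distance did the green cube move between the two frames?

1.2

The green cube was near (2.4, 4.9) before and (2.5, 6.1) after, so it travelled √(0.1² + 1.2²) ≈ 1.2 units.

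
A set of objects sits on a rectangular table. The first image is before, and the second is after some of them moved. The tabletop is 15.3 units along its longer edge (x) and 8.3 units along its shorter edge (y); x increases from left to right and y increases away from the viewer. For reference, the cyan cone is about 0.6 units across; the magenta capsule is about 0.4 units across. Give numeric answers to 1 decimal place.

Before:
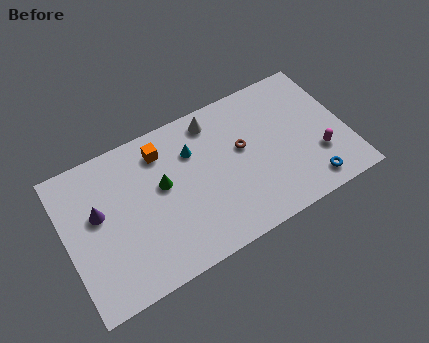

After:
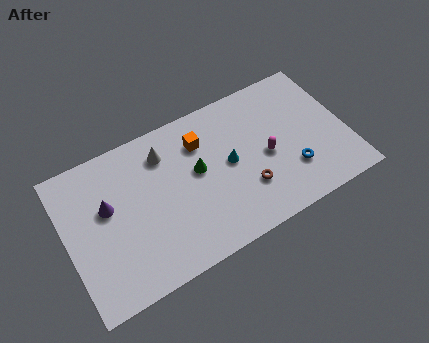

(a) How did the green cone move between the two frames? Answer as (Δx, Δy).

(1.9, -0.1)

The green cone started near (5.3, 4.8) and ended near (7.2, 4.7).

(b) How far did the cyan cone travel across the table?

2.4

The cyan cone moved from about (7.1, 5.9) to (8.9, 4.3), a distance of √(1.8² + 1.6²) ≈ 2.4.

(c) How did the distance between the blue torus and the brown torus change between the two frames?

-2.3

The distance was about 4.8 in the first image and 2.5 in the second, so they moved 2.3 units closer together.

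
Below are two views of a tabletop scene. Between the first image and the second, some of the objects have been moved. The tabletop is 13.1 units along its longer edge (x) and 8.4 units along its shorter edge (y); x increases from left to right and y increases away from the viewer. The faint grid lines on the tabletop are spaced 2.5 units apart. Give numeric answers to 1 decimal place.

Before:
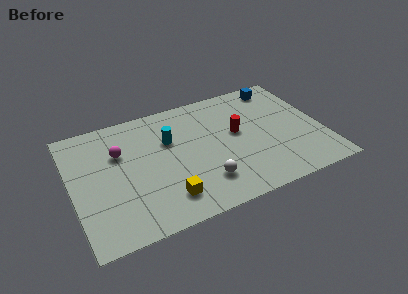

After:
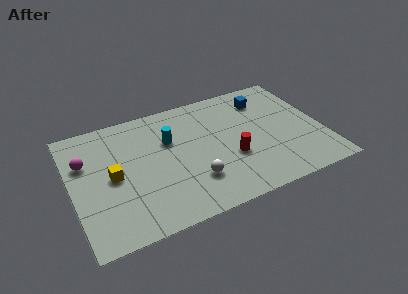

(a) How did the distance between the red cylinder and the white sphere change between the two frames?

-1.2

Before: roughly 3.4 units apart; after: 2.2. That's 1.2 units closer together.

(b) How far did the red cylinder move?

1.7

The red cylinder was near (8.7, 4.7) before and (8.2, 3.1) after, so it travelled √(0.5² + 1.6²) ≈ 1.7 units.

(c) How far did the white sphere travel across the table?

0.6

The white sphere was near (6.6, 2.0) before and (6.1, 2.3) after, so it travelled √(0.5² + 0.3²) ≈ 0.6 units.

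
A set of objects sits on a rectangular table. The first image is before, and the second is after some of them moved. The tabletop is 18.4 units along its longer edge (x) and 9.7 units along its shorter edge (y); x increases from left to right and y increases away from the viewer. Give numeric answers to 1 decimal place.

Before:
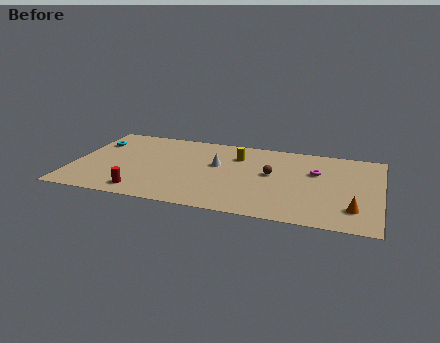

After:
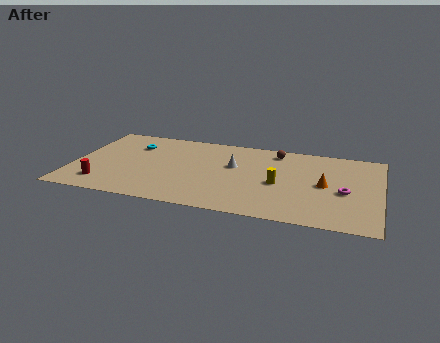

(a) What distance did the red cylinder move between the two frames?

2.5

The red cylinder moved from about (4.4, 1.4) to (2.0, 1.9), a distance of √(2.4² + 0.5²) ≈ 2.5.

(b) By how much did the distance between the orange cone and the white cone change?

-3.4

Before: roughly 9.0 units apart; after: 5.6. That's 3.4 units closer together.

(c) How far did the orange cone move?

3.1

The orange cone moved from about (16.9, 2.3) to (15.1, 4.8), a distance of √(1.8² + 2.5²) ≈ 3.1.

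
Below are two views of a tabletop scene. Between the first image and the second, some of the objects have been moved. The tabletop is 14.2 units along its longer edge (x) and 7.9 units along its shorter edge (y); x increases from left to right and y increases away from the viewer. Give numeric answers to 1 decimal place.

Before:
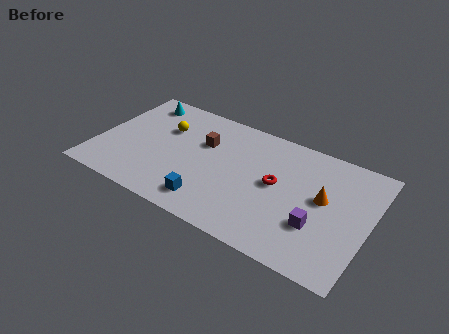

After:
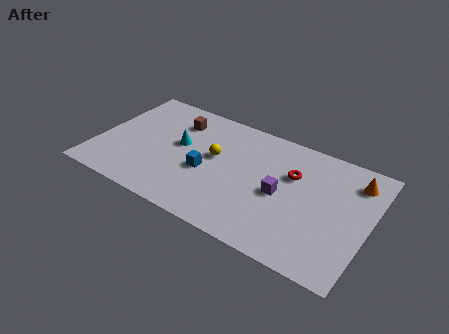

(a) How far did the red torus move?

1.2

The red torus was near (9.4, 4.2) before and (10.1, 5.2) after, so it travelled √(0.7² + 1.0²) ≈ 1.2 units.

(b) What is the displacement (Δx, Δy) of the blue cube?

(-0.5, 1.9)

The blue cube was at about (6.3, 1.4) and moved to about (5.8, 3.3).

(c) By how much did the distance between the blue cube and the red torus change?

+0.5

Before: roughly 4.2 units apart; after: 4.7. That's 0.5 units further apart.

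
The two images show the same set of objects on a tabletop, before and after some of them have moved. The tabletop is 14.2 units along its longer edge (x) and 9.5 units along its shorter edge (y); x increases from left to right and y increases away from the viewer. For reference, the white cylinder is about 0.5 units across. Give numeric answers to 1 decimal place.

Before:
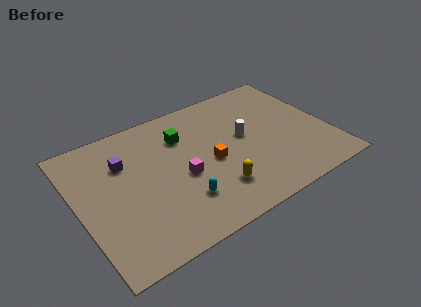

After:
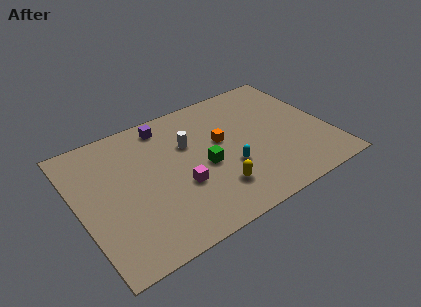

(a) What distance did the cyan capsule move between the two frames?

3.0

From (5.4, 2.5) to (8.3, 3.4), the cyan capsule covered √(2.9² + 0.9²) ≈ 3.0 units.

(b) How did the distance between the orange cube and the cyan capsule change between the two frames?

-0.6

Before: roughly 2.7 units apart; after: 2.1. That's 0.6 units closer together.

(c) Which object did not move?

the yellow capsule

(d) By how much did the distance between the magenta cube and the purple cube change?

+0.9

The distance was about 3.8 in the first image and 4.7 in the second, so they moved 0.9 units further apart.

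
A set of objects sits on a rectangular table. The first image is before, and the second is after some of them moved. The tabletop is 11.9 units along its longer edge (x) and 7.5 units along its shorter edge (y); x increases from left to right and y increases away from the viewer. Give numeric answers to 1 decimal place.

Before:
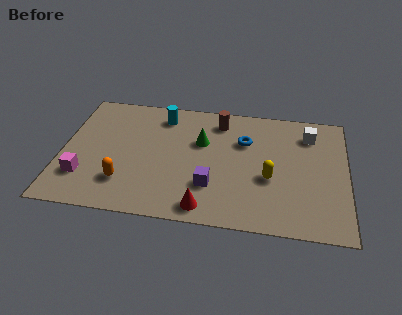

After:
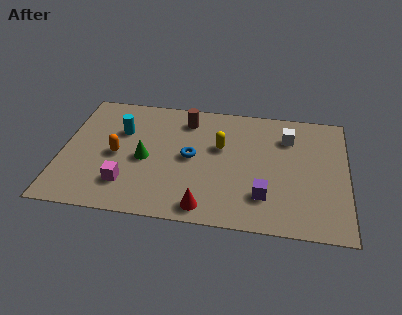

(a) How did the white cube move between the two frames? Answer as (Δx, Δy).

(-0.9, -0.3)

The white cube started near (10.3, 5.9) and ended near (9.4, 5.6).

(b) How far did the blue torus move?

2.6

The blue torus was near (7.6, 5.1) before and (5.4, 3.8) after, so it travelled √(2.2² + 1.3²) ≈ 2.6 units.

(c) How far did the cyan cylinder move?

2.1

From (4.1, 6.2) to (2.4, 5.0), the cyan cylinder covered √(1.7² + 1.2²) ≈ 2.1 units.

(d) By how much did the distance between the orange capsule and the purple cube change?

+2.8

They were about 3.6 units apart before and 6.4 after — 2.8 units further apart.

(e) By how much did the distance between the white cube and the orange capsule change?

-1.2

They were about 8.6 units apart before and 7.4 after — 1.2 units closer together.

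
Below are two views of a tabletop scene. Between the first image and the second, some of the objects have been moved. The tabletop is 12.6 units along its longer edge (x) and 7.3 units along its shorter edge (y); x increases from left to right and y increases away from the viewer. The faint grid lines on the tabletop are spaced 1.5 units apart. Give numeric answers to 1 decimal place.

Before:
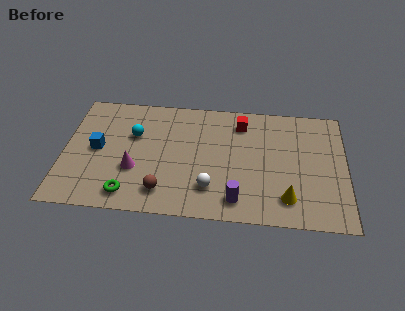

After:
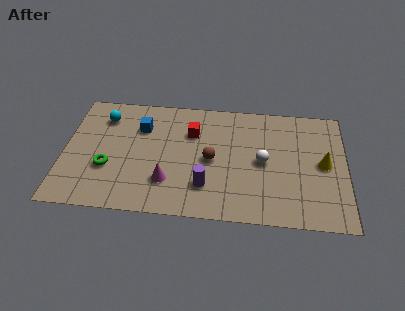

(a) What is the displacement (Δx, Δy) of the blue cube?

(1.9, 1.5)

The blue cube was at about (1.5, 3.7) and moved to about (3.4, 5.2).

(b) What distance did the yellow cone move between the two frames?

2.7

The yellow cone was near (10.0, 1.5) before and (11.6, 3.7) after, so it travelled √(1.6² + 2.2²) ≈ 2.7 units.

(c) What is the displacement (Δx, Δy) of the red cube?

(-2.2, -0.8)

From the two frames, the red cube sits at roughly (7.9, 5.9) before and (5.7, 5.1) after.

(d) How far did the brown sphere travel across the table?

3.0

The brown sphere moved from about (4.5, 1.4) to (6.6, 3.5), a distance of √(2.1² + 2.1²) ≈ 3.0.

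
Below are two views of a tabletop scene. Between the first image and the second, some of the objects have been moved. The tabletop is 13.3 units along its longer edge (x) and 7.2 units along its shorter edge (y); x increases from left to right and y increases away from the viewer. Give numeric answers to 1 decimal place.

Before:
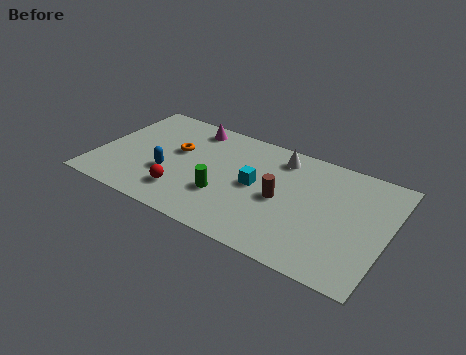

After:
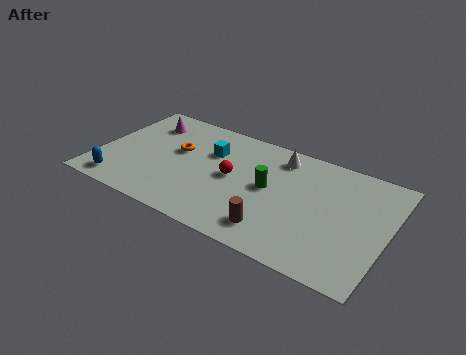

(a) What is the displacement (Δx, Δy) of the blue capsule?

(-2.1, -1.6)

From the two frames, the blue capsule sits at roughly (3.4, 2.6) before and (1.3, 1.0) after.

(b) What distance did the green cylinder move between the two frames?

2.4

The green cylinder moved from about (6.0, 2.4) to (7.9, 3.8), a distance of √(1.9² + 1.4²) ≈ 2.4.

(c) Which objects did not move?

the orange torus and the white cone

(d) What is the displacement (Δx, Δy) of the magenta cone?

(-2.1, -0.6)

From the two frames, the magenta cone sits at roughly (3.9, 6.2) before and (1.8, 5.6) after.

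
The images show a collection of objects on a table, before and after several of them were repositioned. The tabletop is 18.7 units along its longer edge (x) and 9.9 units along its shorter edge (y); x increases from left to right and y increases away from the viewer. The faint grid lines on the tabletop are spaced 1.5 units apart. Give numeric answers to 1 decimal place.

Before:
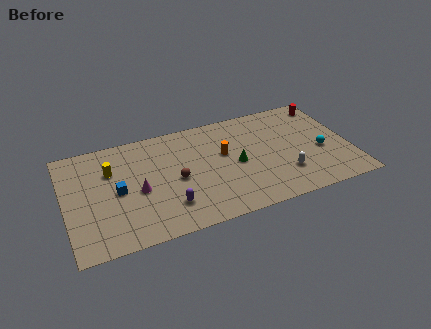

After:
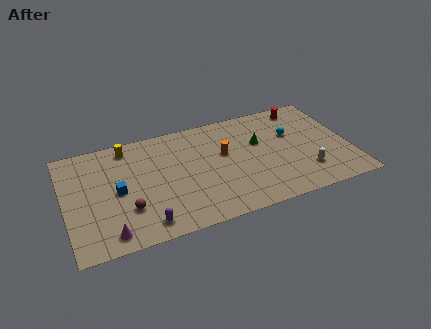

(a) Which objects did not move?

the blue cube and the orange cylinder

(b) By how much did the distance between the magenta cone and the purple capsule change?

-0.4

Before: roughly 2.7 units apart; after: 2.3. That's 0.4 units closer together.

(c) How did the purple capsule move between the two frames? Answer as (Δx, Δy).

(-1.6, -1.0)

The purple capsule started near (6.5, 2.4) and ended near (4.9, 1.4).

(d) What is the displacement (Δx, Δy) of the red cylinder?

(-1.6, 0.1)

From the two frames, the red cylinder sits at roughly (17.7, 8.5) before and (16.1, 8.6) after.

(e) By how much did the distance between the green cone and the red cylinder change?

-3.5

Before: roughly 7.5 units apart; after: 4.0. That's 3.5 units closer together.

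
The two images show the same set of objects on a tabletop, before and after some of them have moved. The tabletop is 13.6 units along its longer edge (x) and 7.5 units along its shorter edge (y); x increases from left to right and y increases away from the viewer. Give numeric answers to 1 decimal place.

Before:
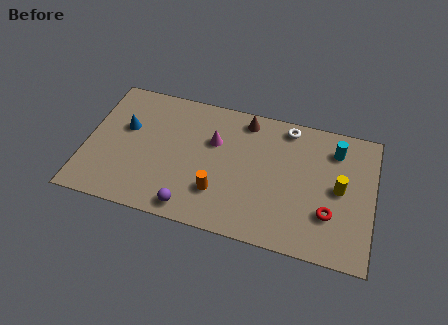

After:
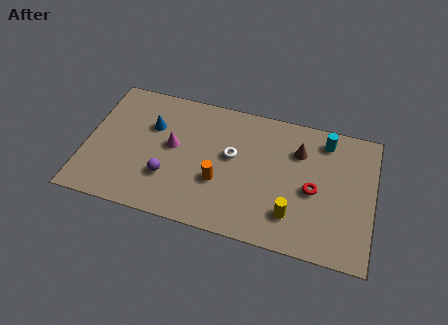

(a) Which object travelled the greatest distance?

the white torus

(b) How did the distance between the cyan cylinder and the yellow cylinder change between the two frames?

+2.6

They were about 2.1 units apart before and 4.7 after — 2.6 units further apart.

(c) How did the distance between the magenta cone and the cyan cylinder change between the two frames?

+1.6

Before: roughly 5.8 units apart; after: 7.4. That's 1.6 units further apart.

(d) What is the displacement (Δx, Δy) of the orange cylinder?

(0.0, 0.6)

The orange cylinder was at about (6.4, 2.1) and moved to about (6.4, 2.7).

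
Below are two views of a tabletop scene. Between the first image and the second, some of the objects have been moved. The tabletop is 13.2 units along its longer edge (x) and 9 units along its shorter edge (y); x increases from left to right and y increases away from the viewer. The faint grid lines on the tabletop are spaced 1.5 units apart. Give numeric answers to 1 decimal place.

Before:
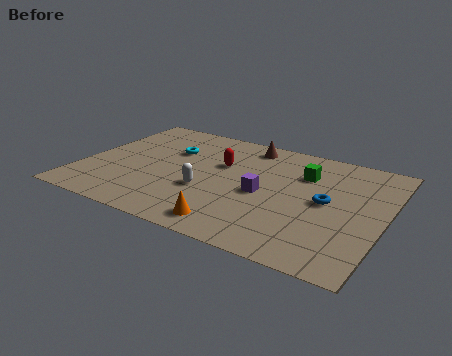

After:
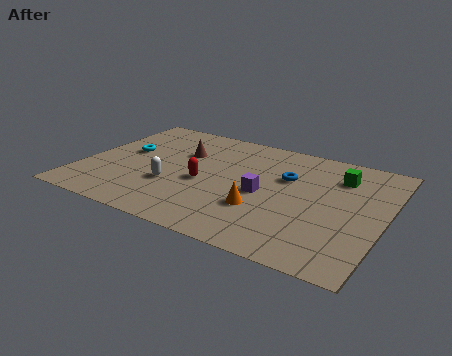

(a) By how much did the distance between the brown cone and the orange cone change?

-1.5

They were about 6.6 units apart before and 5.1 after — 1.5 units closer together.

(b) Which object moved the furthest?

the brown cone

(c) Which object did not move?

the purple cube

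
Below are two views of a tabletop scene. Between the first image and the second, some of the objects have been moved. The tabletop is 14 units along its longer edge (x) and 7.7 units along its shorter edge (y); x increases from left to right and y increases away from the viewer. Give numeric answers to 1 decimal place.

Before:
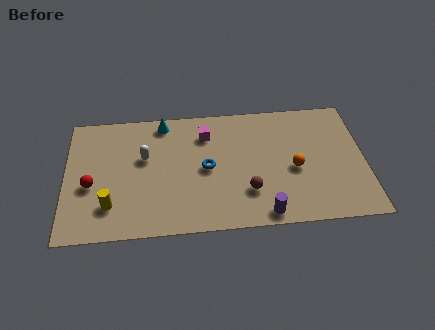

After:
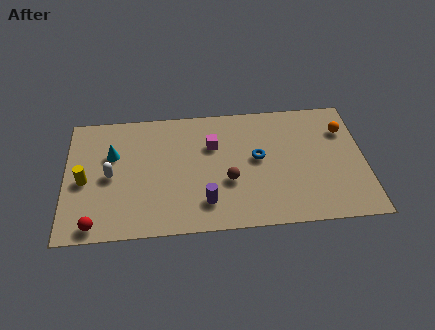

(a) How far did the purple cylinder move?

2.8

The purple cylinder moved from about (9.2, 0.8) to (6.5, 1.7), a distance of √(2.7² + 0.9²) ≈ 2.8.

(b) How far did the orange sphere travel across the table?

3.3

The orange sphere was near (10.7, 3.4) before and (13.1, 5.6) after, so it travelled √(2.4² + 2.2²) ≈ 3.3 units.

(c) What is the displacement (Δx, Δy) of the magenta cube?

(0.3, -0.7)

From the two frames, the magenta cube sits at roughly (6.6, 5.9) before and (6.9, 5.2) after.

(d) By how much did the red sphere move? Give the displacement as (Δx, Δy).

(0.2, -2.4)

The red sphere started near (1.2, 3.2) and ended near (1.4, 0.8).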